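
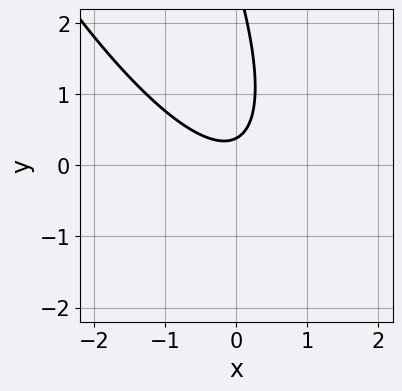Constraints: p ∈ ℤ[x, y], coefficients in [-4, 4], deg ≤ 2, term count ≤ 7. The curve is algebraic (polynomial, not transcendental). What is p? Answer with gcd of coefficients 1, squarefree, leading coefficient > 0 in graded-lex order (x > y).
1. Degree: the shape is more complex than any degree-1 curve, so deg p = 2.
2. Observable constraints: the curve avoids every integer x-axis point in the box.
3. Solving for integer coefficients yields p as stated.

3*x^2 + 3*x*y + y^2 - 3*y + 1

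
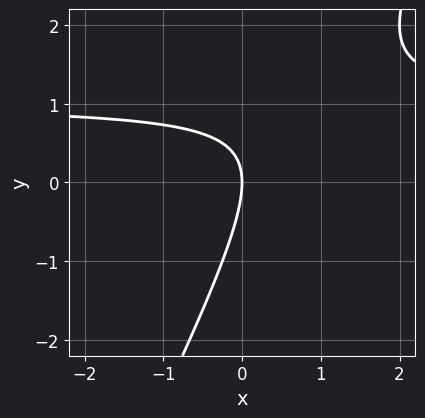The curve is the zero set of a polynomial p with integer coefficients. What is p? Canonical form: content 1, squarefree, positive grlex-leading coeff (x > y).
2*x*y - y^2 - 2*x

deg p = 2. No degree-1 curve has this shape.
Observable constraints: one x-axis crossing is at x = 0; one y-axis crossing is at y = 0.
These observations pin down the coefficients.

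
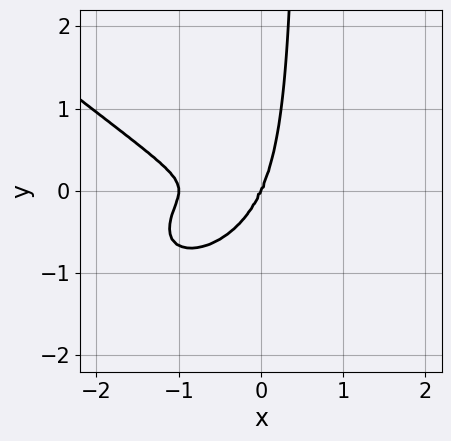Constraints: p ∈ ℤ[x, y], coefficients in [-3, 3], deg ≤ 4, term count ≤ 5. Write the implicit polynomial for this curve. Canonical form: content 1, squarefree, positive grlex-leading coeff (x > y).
x^4 + 2*x*y^3 + x^3 + 2*x*y^2 - y^3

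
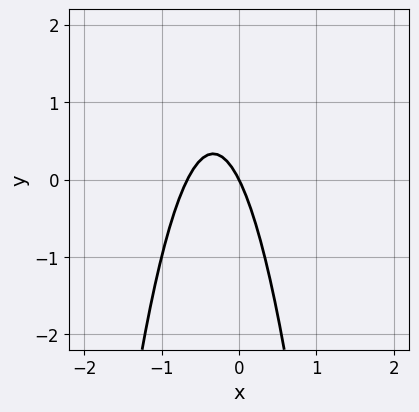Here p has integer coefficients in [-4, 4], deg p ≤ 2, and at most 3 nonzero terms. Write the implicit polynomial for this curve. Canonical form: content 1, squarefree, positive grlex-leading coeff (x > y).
3*x^2 + 2*x + y

(a) deg p = 2. No degree-1 curve has this shape.
(b) Observable constraints: one y-axis crossing is at y = 0; one x-axis crossing is at x = 0.
(c) Solving for integer coefficients yields p as stated.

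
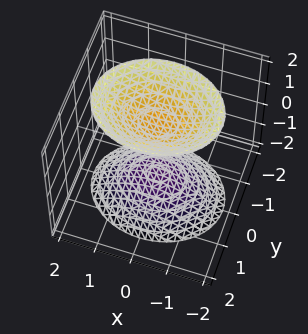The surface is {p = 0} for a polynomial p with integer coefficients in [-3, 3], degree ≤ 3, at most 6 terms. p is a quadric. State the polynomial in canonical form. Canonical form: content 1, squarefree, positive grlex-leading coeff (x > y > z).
2*x^2 + 3*y^2 - 2*z^2 + 3

1. I count 2 distinct pieces. They look like related sheets of one shape, so recover p as a whole.
2. Degree: two separate bowl-shaped sheets opening away from each other; a quadric, so deg p = 2.
3. Symmetries: the z ↦ −z reflection is a symmetry, so z appears only in even powers; mirror symmetry x ↦ −x ⇒ only even powers of x; the y ↦ −y reflection is a symmetry, so y appears only in even powers.
4. From the visible intercepts: no y-intercept at any integer in the box; no x-intercept at any integer in the box.
5. Matching integer coefficients to the picture gives p.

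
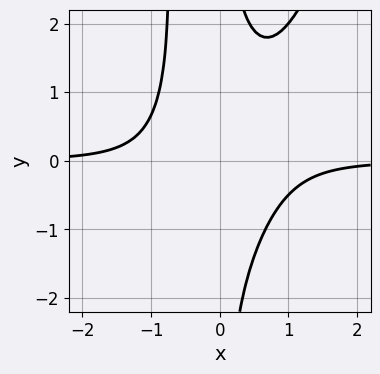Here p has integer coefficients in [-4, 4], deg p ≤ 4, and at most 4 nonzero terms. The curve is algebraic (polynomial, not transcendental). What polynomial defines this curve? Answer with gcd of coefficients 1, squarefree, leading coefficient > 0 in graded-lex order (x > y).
3*x^3*y - x^2*y^2 - x*y^2 + 2

deg p = 4. A generic line meets the curve in up to 4 points.
Reading off the gridlines: the curve avoids every integer x-axis point in the box; the curve avoids every integer y-axis point in the box.
Solving for integer coefficients yields p as stated.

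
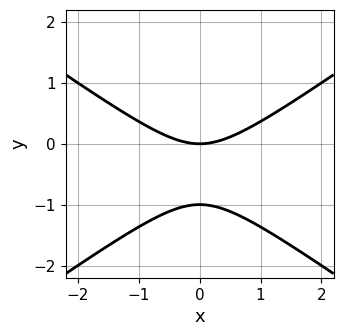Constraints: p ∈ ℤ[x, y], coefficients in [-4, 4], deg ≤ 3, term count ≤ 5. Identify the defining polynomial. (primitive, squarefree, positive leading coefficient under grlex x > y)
x^2 - 2*y^2 - 2*y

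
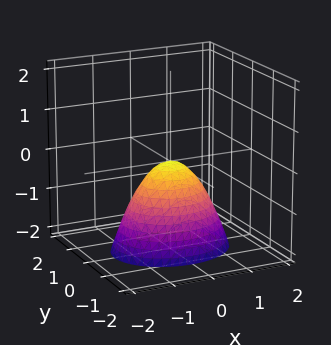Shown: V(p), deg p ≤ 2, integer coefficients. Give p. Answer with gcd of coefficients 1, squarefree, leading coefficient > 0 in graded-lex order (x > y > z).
2*x^2 + 3*y^2 + 2*z

1. The degree is 2 — a single bowl opening along one axis; a quadric.
2. Symmetries: the y ↦ −y reflection is a symmetry, so y appears only in even powers; the x ↦ −x reflection is a symmetry, so x appears only in even powers.
3. Reading off the gridlines: it meets the x-axis at x = 0 (among the integer gridlines); it crosses the z-axis at the gridline z = 0; it meets the y-axis at y = 0 (among the integer gridlines).
4. Fitting integer coefficients to these (and the overall shape) gives p.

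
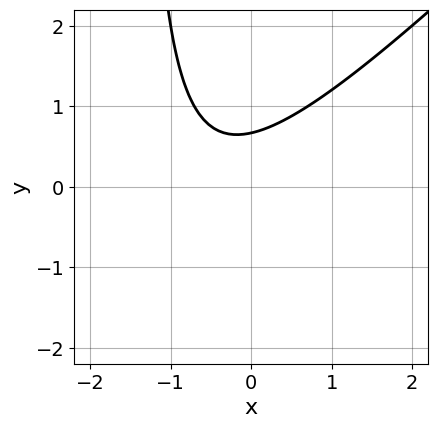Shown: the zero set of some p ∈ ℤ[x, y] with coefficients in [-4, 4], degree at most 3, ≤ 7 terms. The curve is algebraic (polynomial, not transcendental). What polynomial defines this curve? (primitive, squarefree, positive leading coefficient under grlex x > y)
1. Degree: no degree-1 curve has this shape, so deg p = 2.
2. Against the integer gridlines: it misses every integer gridline on the x-axis.
3. Fitting integer coefficients to these (and the overall shape) gives p.

2*x^2 - 2*x*y + 2*x - 3*y + 2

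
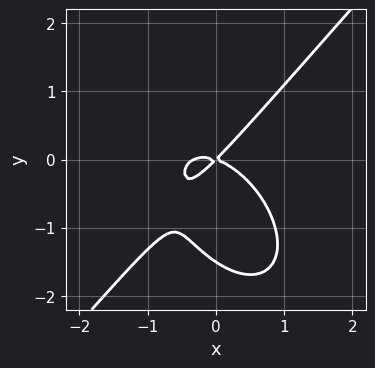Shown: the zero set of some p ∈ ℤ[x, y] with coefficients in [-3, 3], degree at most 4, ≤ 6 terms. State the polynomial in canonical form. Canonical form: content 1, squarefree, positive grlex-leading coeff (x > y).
3*x^3 - 2*y^3 + x^2 + 2*x*y - 3*y^2

(a) deg p = 3. No degree-2 curve has this shape.
(b) Checking where it meets the axes: it meets the x-axis at x = 0 (among the integer gridlines); it crosses the y-axis at the gridline y = 0.
(c) Solving for integer coefficients yields p as stated.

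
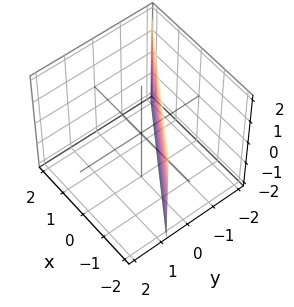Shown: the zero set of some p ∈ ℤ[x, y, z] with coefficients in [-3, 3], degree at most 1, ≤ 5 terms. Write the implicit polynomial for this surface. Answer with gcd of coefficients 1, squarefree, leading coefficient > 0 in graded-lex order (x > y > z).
2*x + 3*y + 2

First, degree: every cross-section is a straight line — this is a plane, so deg p = 1.
Then, against the integer gridlines: it meets the x-axis at x = -1 (among the integer gridlines); it misses every integer gridline on the z-axis.
Finally, solving for integer coefficients yields p as stated.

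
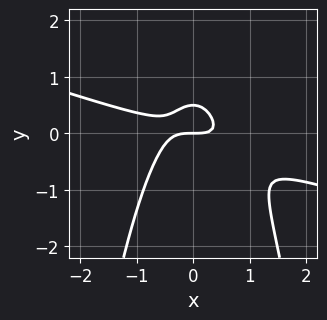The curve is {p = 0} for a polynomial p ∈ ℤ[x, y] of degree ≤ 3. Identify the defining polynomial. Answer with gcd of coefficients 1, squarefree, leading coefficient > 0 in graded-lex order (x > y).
1. Degree: no degree-2 curve has this shape, so deg p = 3.
2. Checking where it meets the axes: one y-axis crossing is at y = 0; it meets the x-axis at x = 0 (among the integer gridlines).
3. These observations pin down the coefficients.

x^3 + 3*x^2*y + 2*y^2 - y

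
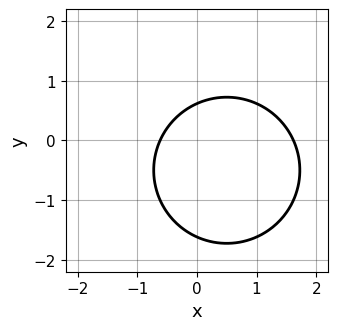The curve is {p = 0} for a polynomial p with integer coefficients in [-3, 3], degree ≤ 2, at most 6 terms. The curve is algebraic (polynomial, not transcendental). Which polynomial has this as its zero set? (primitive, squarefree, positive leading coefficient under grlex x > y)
x^2 + y^2 - x + y - 1

First, degree: the shape is more complex than any degree-1 curve, so deg p = 2.
Finally, solving for integer coefficients yields p as stated.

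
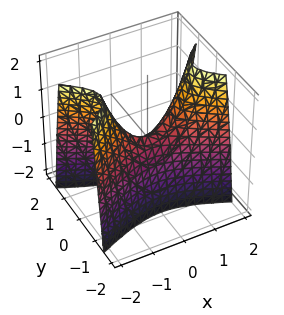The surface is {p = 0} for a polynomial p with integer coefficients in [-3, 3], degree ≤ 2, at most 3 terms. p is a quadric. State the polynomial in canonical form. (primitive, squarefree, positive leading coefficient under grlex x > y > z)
x^2 - 3*y^2 - z

Degree: a saddle surface; a quadric, so deg p = 2.
Symmetries: mirror symmetry y ↦ −y ⇒ only even powers of y; mirror symmetry x ↦ −x ⇒ only even powers of x.
From the visible intercepts: it meets the x-axis at x = 0 (among the integer gridlines); it meets the z-axis at z = 0 (among the integer gridlines).
The integer polynomial consistent with all of this is the stated p.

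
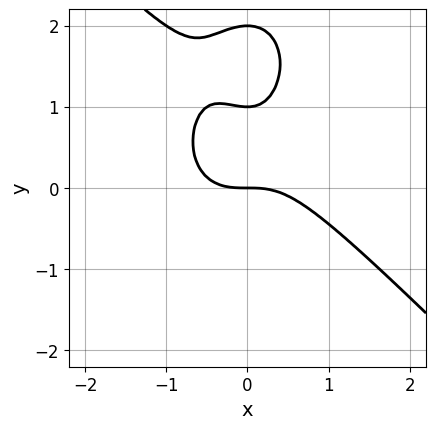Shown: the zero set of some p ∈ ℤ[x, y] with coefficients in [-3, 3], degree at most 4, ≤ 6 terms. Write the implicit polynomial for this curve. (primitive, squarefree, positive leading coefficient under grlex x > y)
2*x^3 + x^2*y + y^3 - 3*y^2 + 2*y

1. The degree is 3 — the shape is more complex than any degree-2 curve.
2. Reading off the gridlines: the y-axis gridline crossings are at y ∈ {0, 1, 2}; one x-axis crossing is at x = 0.
3. Putting this together gives p.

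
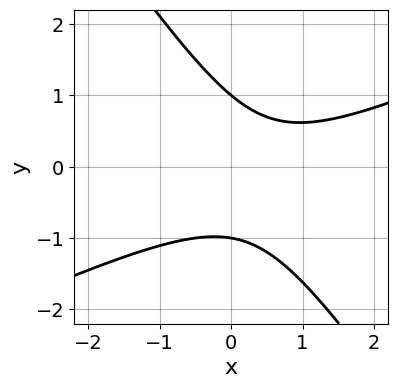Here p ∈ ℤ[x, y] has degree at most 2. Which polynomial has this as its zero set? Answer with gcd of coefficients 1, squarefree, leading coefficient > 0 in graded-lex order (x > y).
2*x^2 - 3*x*y - 3*y^2 - 2*x + 3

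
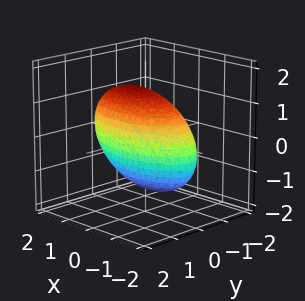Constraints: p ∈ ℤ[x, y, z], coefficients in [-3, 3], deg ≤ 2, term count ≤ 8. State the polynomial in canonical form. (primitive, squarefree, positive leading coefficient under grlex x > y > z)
x^2 - x*z + 3*y^2 + y*z + 2*z^2 - 3

1. Degree: a generic line meets the surface in up to 2 points, so deg p = 2.
2. Observable constraints: among the integer gridlines, it crosses the y-axis at y ∈ {-1, 1}.
3. Together with the visible shape, these determine p as stated.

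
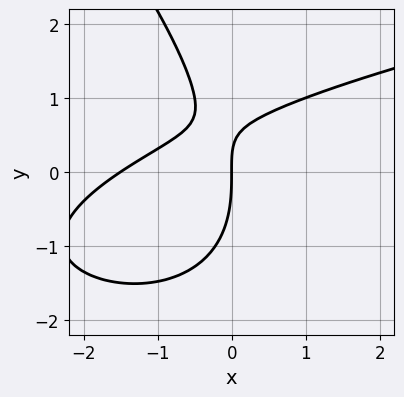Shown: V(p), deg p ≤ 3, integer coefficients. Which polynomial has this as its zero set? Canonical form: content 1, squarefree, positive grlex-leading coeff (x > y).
x*y^2 + y^3 - 2*x^2 + 3*x*y - 3*x

First, deg p = 3. The shape is more complex than any degree-2 curve.
Then, from the visible intercepts: one x-axis crossing is at x = 0; it meets the y-axis at y = 0 (among the integer gridlines).
Finally, fitting integer coefficients to these (and the overall shape) gives p.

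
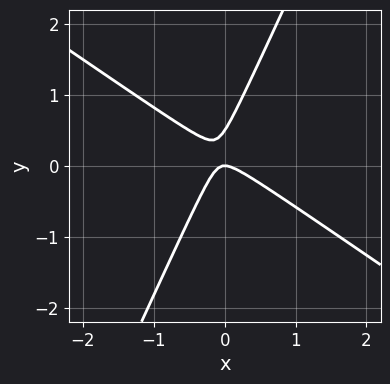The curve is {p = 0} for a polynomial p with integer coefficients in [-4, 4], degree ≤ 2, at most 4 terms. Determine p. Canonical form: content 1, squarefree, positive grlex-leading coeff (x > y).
The degree is 2 — the shape is more complex than any degree-1 curve.
Reading off the gridlines: one x-axis crossing is at x = 0; it meets the y-axis at y = 0 (among the integer gridlines).
The integer polynomial consistent with all of this is the stated p.

3*x^2 + 3*x*y - 2*y^2 + y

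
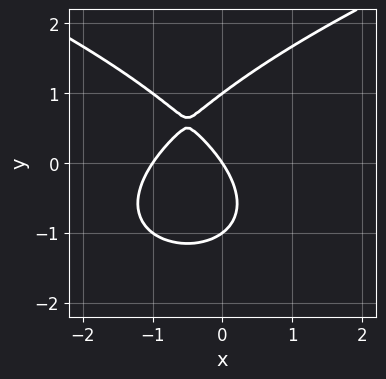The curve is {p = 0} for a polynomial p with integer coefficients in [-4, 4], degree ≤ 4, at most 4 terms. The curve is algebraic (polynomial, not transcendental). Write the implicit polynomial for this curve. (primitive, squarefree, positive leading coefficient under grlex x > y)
(a) Degree: a generic line meets the curve in up to 3 points, so deg p = 3.
(b) From the visible intercepts: the x-axis gridline crossings are at x ∈ {-1, 0}; the y-axis gridline crossings are at y ∈ {-1, 0, 1}.
(c) Putting this together gives p.

2*y^3 - 3*x^2 - 3*x - 2*y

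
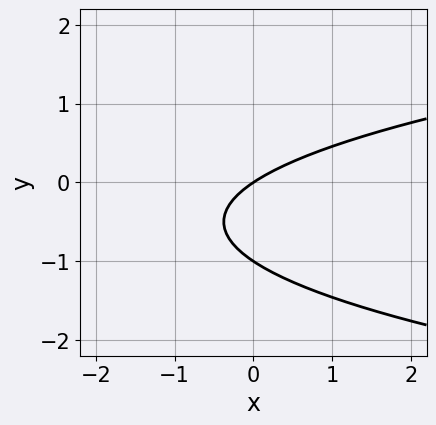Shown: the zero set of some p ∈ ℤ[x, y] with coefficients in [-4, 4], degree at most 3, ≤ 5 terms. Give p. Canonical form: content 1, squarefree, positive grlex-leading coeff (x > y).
3*y^2 - 2*x + 3*y

(a) deg p = 2. The shape is more complex than any degree-1 curve.
(b) Against the integer gridlines: it crosses the x-axis at the gridline x = 0; the y-axis gridline crossings are at y ∈ {-1, 0}.
(c) Assembling these constraints gives the stated polynomial.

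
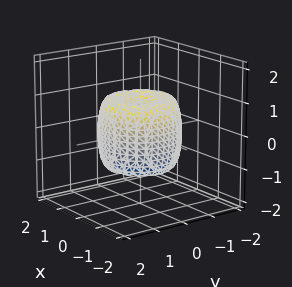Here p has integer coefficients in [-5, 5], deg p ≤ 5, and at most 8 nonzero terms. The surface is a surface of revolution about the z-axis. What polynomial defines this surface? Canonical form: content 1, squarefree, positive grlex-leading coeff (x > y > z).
1. deg p = 4. The shape is more complex than any degree-3 surface.
2. Symmetries: rotational symmetry about the z-axis ⇒ p depends on x, y only through x² + y².
3. Against the integer gridlines: it crosses the y-axis at the gridline y = 0; it meets the x-axis at x = 0 (among the integer gridlines); a circular section at z = 1 has radius between 0 and 1; it meets the z-axis at z = 0 (among the integer gridlines).
4. Together with the visible shape, these determine p as stated.

2*x^4 + 4*x^2*y^2 + 2*y^4 - 3*x^2 - 3*y^2 + z^2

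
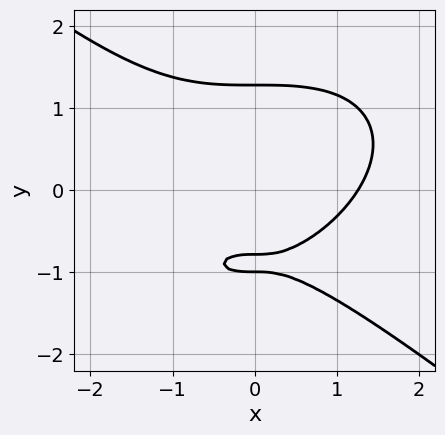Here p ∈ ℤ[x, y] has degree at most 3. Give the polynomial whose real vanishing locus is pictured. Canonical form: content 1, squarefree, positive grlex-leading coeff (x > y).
x^3 + 2*y^3 + y^2 - 3*y - 2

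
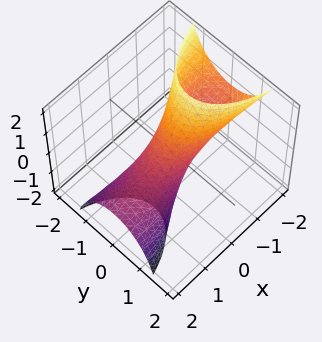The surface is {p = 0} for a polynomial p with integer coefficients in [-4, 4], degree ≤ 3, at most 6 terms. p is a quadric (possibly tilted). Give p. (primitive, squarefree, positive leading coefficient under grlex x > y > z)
First, the degree is 2 — no degree-1 surface has this shape.
Next, observable constraints: among the integer gridlines, it crosses the x-axis at x ∈ {-1, 1}; among the integer gridlines, it crosses the z-axis at z ∈ {-1, 1}.
Finally, the integer polynomial consistent with all of this is the stated p.

x^2 + 3*x*z + 3*y^2 + z^2 - 1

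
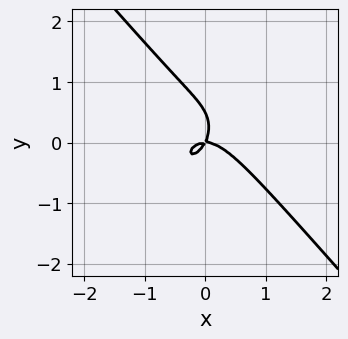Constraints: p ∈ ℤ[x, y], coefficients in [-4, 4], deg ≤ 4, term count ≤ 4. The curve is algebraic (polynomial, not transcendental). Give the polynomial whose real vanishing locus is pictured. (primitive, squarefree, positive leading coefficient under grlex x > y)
3*x^3 + 2*y^3 + 2*x*y - y^2

(a) The degree is 3 — no degree-2 curve has this shape.
(b) Reading off the gridlines: one x-axis crossing is at x = 0; one y-axis crossing is at y = 0.
(c) Assembling these constraints gives the stated polynomial.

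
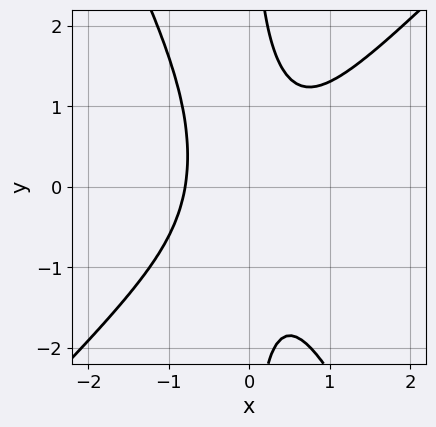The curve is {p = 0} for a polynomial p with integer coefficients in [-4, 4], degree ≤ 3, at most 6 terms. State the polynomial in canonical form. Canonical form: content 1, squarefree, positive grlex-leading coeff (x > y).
2*x^3 - x^2*y - x*y^2 + 1

1. Degree: no degree-2 curve has this shape, so deg p = 3.
2. From the axis intercepts and sections: the curve avoids every integer y-axis point in the box.
3. Fitting integer coefficients to these (and the overall shape) gives p.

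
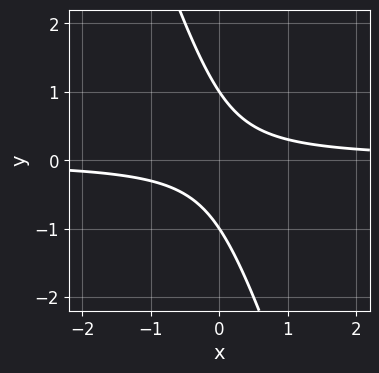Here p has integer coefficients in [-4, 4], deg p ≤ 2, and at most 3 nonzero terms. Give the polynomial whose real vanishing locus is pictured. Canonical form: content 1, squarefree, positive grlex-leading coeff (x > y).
3*x*y + y^2 - 1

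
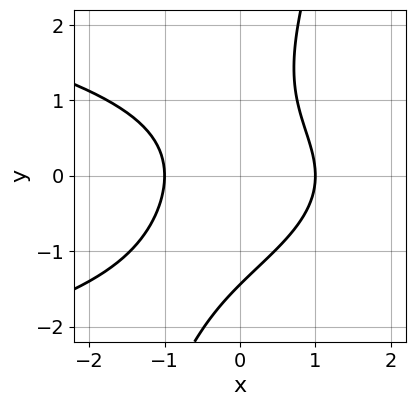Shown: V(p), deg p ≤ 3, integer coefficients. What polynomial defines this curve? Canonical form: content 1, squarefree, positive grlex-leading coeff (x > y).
3*x*y^2 - y^3 + 3*x^2 - 3

First, the degree is 3 — no degree-2 curve has this shape.
Then, observable constraints: the x-axis gridline crossings are at x ∈ {-1, 1}.
Finally, assembling these constraints gives the stated polynomial.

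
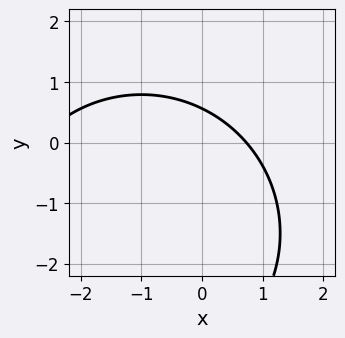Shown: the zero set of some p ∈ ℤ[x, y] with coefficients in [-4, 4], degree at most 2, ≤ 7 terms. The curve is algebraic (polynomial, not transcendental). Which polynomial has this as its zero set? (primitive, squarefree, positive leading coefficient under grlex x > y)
x^2 + y^2 + 2*x + 3*y - 2

deg p = 2. No degree-1 curve has this shape.
Matching integer coefficients to the picture gives p.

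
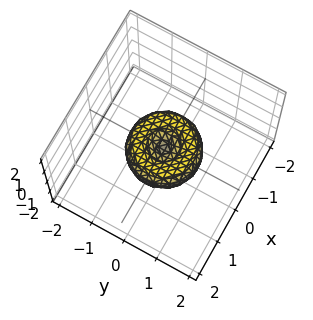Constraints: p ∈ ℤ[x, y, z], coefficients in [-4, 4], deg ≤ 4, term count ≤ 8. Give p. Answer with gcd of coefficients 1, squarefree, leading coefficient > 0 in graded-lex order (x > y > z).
x^4 + 2*x^2*y^2 + y^4 - x^2 - y^2 + z^2

First, degree: the shape is more complex than any degree-3 surface, so deg p = 4.
Then, symmetries: rotational symmetry about the z-axis ⇒ p depends on x, y only through x² + y².
Next, from the axis intercepts and sections: a circular section at z = 0 has radius exactly 1; among the integer gridlines, it crosses the y-axis at y ∈ {-1, 0, 1}.
Finally, together with the visible shape, these determine p as stated.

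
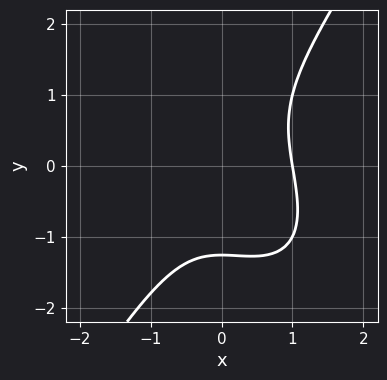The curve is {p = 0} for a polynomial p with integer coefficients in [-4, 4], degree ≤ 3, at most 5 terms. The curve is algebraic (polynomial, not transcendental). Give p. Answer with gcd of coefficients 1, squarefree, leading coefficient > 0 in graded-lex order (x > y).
1. Degree: a generic line meets the curve in up to 3 points, so deg p = 3.
2. Against the integer gridlines: one x-axis crossing is at x = 1.
3. Fitting integer coefficients to these (and the overall shape) gives p.

2*x^3 + x^2*y - y^3 - 2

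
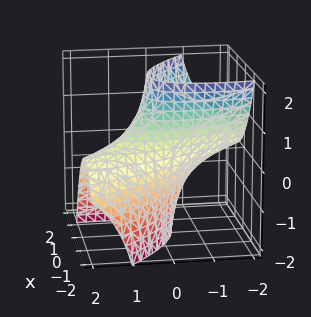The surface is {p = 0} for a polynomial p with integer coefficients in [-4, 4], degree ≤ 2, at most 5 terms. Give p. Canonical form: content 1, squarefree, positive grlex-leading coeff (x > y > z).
1. Degree: no degree-1 surface has this shape, so deg p = 2.
2. From the axis intercepts and sections: it misses every integer gridline on the z-axis.
3. Putting this together gives p.

3*x^2 + 3*x*y + y^2 + 3*y*z - 2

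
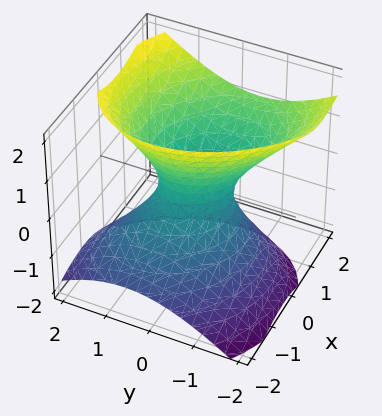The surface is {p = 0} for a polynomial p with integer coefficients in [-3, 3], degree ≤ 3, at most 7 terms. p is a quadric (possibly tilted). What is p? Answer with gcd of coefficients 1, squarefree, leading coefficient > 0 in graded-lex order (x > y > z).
2*x^2 + x*y - 2*x*z + 2*y^2 - 2*z^2 - 1

First, the degree is 2 — a generic line meets the surface in up to 2 points.
Next, from the visible intercepts: it misses every integer gridline on the z-axis.
Finally, these observations pin down the coefficients.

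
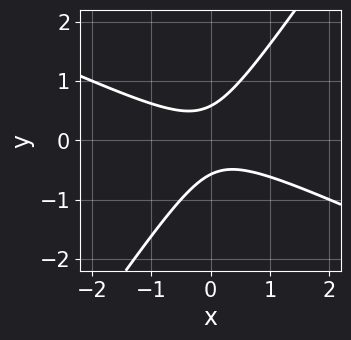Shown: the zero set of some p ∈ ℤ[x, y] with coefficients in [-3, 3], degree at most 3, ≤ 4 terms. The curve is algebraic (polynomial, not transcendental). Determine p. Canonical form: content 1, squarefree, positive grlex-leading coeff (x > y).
2*x^2 + 3*x*y - 3*y^2 + 1

(a) The degree is 2 — no degree-1 curve has this shape.
(b) From the visible intercepts: no x-intercept at any integer in the box.
(c) Assembling these constraints gives the stated polynomial.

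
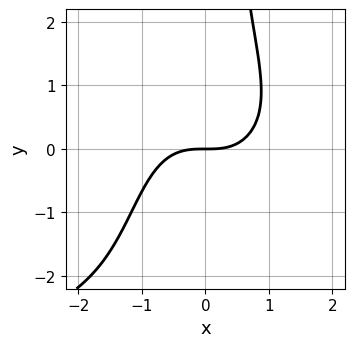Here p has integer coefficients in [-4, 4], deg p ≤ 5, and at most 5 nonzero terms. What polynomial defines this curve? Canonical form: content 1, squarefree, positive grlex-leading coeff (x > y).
x^2*y^2 + 2*x^3 + x*y^2 - 3*y

deg p = 4.
From the axis intercepts and sections: it meets the y-axis at y = 0 (among the integer gridlines); it meets the x-axis at x = 0 (among the integer gridlines).
Matching integer coefficients to the picture gives p.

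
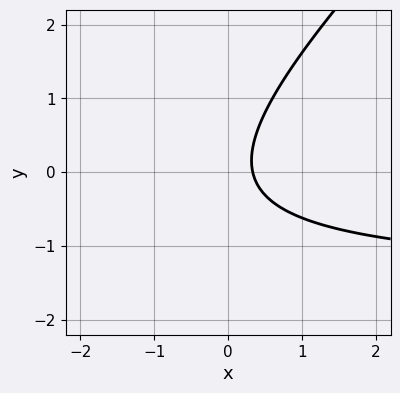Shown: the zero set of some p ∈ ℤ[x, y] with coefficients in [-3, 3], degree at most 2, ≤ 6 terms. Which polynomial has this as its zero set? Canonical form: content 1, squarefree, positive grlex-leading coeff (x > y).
First, the degree is 2 — no degree-1 curve has this shape.
Next, reading off the gridlines: no y-intercept at any integer in the box.
Finally, solving for integer coefficients yields p as stated.

2*x*y - 2*y^2 + 3*x - 1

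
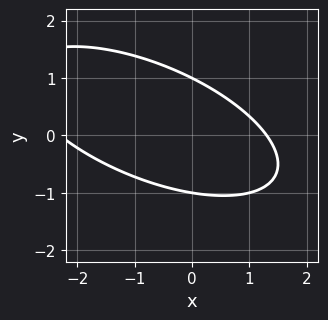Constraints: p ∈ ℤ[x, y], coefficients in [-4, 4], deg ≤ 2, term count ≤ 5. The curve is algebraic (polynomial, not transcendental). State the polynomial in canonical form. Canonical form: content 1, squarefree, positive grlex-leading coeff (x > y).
deg p = 2. A generic line meets the curve in up to 2 points.
Observable constraints: among the integer gridlines, it crosses the y-axis at y ∈ {-1, 1}.
Together with the visible shape, these determine p as stated.

x^2 + 2*x*y + 3*y^2 + x - 3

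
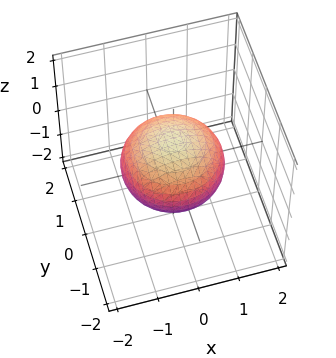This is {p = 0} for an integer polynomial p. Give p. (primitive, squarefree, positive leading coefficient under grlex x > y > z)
2*x^2 + 2*y^2 + 3*z^2 - 3

1. The degree is 2 — bounded and convex; a quadric.
2. By symmetry, every cross-section ⟂ z is a circle, so x, y appear only via x² + y²; mirror symmetry z ↦ −z ⇒ only even powers of z.
3. From the axis intercepts and sections: a circular section at z = 0 has radius between 1 and 2; the z-axis gridline crossings are at z ∈ {-1, 1}.
4. Solving for integer coefficients yields p as stated.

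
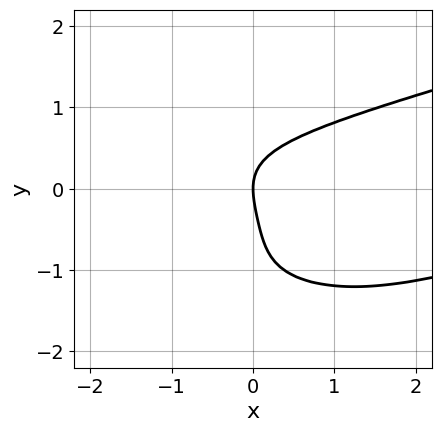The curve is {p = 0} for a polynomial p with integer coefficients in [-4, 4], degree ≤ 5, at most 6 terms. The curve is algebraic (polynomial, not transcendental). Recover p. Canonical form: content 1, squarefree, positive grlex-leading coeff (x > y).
deg p = 4. No degree-3 curve has this shape.
Reading off the gridlines: it meets the x-axis at x = 0 (among the integer gridlines); it meets the y-axis at y = 0 (among the integer gridlines).
Fitting integer coefficients to these (and the overall shape) gives p.

2*y^4 - x^2*y + 3*y^3 + 2*y^2 - 3*x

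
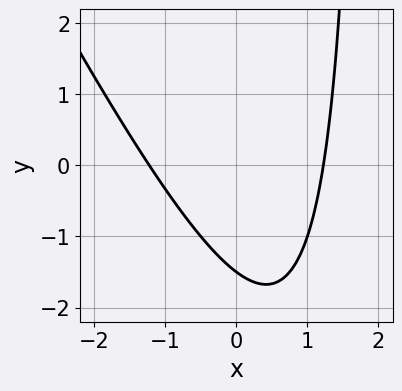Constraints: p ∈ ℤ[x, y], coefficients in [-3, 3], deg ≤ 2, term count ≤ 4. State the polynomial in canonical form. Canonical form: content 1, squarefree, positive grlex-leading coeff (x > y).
2*x^2 + x*y - 2*y - 3

(a) Degree: the shape is more complex than any degree-1 curve, so deg p = 2.
(b) Putting this together gives p.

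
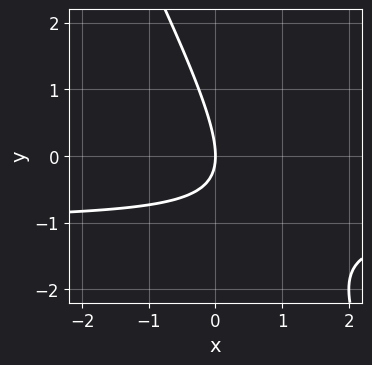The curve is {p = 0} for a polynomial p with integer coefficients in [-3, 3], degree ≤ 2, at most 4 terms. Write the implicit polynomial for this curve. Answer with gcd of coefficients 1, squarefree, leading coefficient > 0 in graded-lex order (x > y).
2*x*y + y^2 + 2*x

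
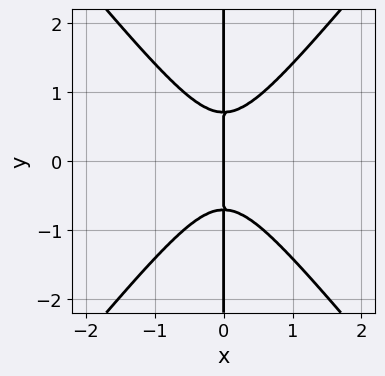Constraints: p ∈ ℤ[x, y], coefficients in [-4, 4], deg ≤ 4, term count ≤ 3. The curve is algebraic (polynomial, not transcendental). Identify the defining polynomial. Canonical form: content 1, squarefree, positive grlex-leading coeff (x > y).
(a) Degree: no degree-2 curve has this shape, so deg p = 3.
(b) Symmetries: mirror symmetry y ↦ −y ⇒ only even powers of y.
(c) From the axis intercepts and sections: every point of the y-axis in the box is on the curve; it crosses the x-axis at the gridline x = 0.
(d) Fitting integer coefficients to these (and the overall shape) gives p.

3*x^3 - 2*x*y^2 + x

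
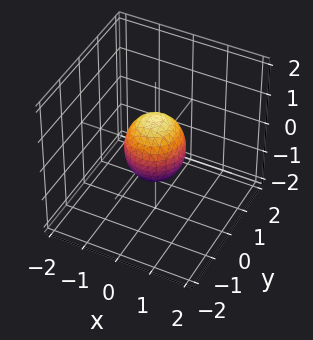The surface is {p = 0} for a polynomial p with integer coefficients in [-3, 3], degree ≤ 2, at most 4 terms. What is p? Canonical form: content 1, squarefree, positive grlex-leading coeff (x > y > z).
3*x^2 + 3*y^2 + 2*z^2 - 2

1. deg p = 2. The shape is more complex than any degree-1 surface.
2. Symmetries: every cross-section ⟂ z is a circle, so x, y appear only via x² + y².
3. From the axis intercepts and sections: the z-axis gridline crossings are at z ∈ {-1, 1}; a circular section at z = 0 has radius between 0 and 1.
4. Assembling these constraints gives the stated polynomial.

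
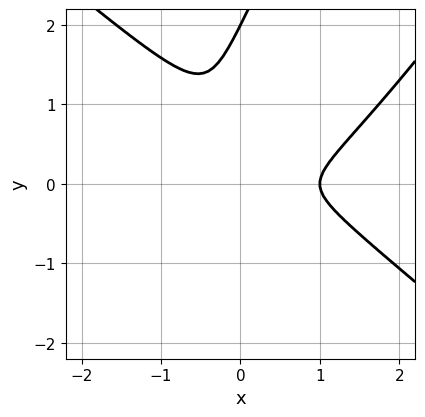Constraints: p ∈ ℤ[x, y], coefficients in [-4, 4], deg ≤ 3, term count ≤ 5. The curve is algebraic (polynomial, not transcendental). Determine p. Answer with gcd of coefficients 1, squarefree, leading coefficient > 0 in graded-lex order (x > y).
1. The degree is 3 — a generic line meets the curve in up to 3 points.
2. From the visible intercepts: it crosses the x-axis at the gridline x = 1; one y-axis crossing is at y = 2.
3. Solving for integer coefficients yields p as stated.

2*x^3 - 2*x*y^2 + y^3 - 2*x^2 - 2*y^2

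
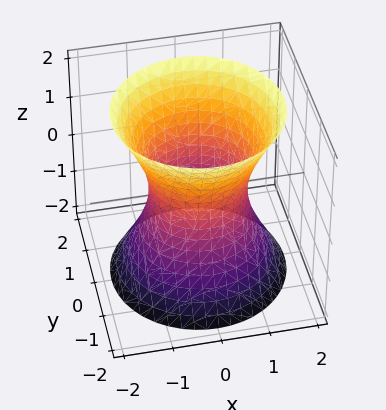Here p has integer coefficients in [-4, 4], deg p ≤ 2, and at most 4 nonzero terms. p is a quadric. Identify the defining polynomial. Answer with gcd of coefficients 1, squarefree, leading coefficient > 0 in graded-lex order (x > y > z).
2*x^2 + 2*y^2 - z^2 - 2

(a) deg p = 2. An hourglass — one-sheet hyperboloid; a quadric.
(b) Symmetries: mirror symmetry z ↦ −z ⇒ only even powers of z; every cross-section ⟂ z is a circle, so x, y appear only via x² + y².
(c) From the visible intercepts: among the integer gridlines, it crosses the x-axis at x ∈ {-1, 1}; a circular section at z = -1 has radius between 1 and 2.
(d) Putting this together gives p. Check: (0, -1, 0) on the y-axis lies on the surface, and p(0, -1, 0) = 0. ✓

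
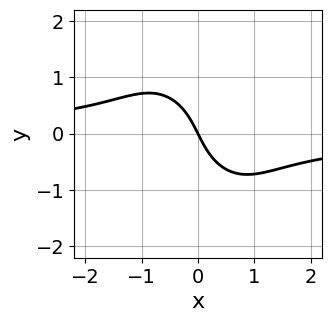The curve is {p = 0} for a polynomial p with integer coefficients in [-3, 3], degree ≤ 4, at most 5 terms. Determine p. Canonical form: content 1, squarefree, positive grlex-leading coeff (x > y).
2*x^2*y + x*y^2 + y^3 + 2*x + y

First, the degree is 3 — the shape is more complex than any degree-2 curve.
Next, checking where it meets the axes: one y-axis crossing is at y = 0; it meets the x-axis at x = 0 (among the integer gridlines).
Finally, assembling these constraints gives the stated polynomial.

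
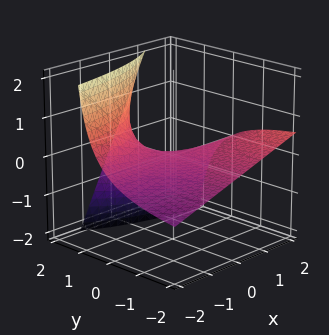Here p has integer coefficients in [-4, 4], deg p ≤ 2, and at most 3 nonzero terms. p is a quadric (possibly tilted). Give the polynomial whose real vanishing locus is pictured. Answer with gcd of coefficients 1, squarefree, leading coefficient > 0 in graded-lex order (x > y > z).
x*y - 2*y*z + 3*z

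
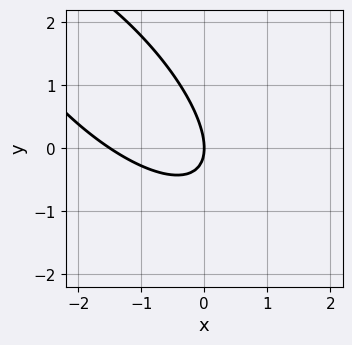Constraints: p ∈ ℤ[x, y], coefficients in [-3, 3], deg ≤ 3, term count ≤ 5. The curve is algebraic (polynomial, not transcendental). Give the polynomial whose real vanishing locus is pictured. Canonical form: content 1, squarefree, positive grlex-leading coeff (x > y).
The degree is 2 — a generic line meets the curve in up to 2 points.
Against the integer gridlines: it meets the x-axis at x = 0 (among the integer gridlines); it meets the y-axis at y = 0 (among the integer gridlines).
Fitting integer coefficients to these (and the overall shape) gives p.

2*x^2 + 3*x*y + 2*y^2 + 3*x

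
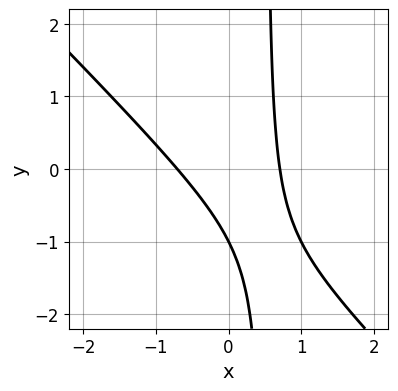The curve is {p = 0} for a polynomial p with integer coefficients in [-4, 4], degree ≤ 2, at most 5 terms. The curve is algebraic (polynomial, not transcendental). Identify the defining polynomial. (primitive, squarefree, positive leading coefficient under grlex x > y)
2*x^2 + 2*x*y - y - 1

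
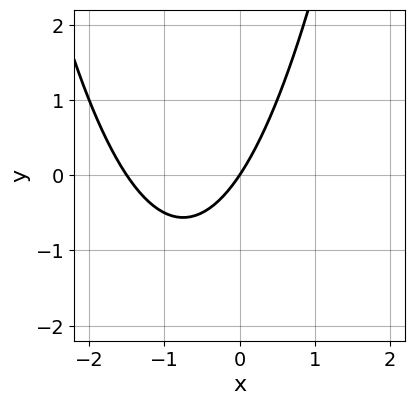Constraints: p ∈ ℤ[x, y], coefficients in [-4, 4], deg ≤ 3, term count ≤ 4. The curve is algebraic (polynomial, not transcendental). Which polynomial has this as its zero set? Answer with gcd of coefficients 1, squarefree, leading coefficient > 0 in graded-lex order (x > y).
2*x^2 + 3*x - 2*y

The degree is 2 — no degree-1 curve has this shape.
Against the integer gridlines: it meets the x-axis at x = 0 (among the integer gridlines); it meets the y-axis at y = 0 (among the integer gridlines).
The integer polynomial consistent with all of this is the stated p.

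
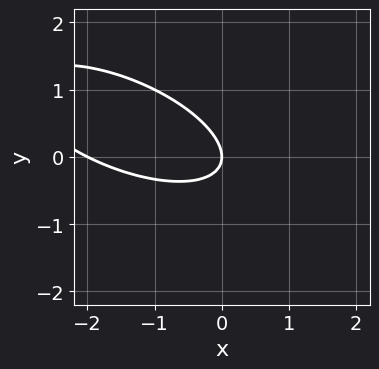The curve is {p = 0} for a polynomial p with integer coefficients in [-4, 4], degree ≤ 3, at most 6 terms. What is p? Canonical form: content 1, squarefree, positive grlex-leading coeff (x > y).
(a) deg p = 2.
(b) Observable constraints: it meets the y-axis at y = 0 (among the integer gridlines); the x-axis gridline crossings are at x ∈ {-2, 0}.
(c) Putting this together gives p.

x^2 + 2*x*y + 3*y^2 + 2*x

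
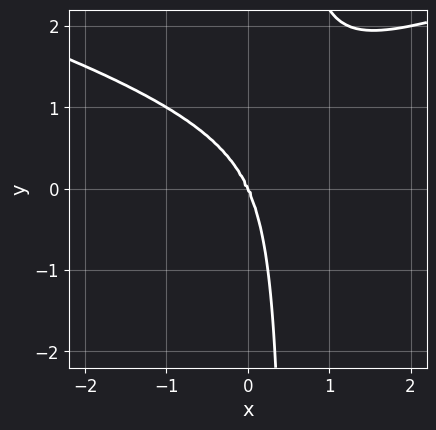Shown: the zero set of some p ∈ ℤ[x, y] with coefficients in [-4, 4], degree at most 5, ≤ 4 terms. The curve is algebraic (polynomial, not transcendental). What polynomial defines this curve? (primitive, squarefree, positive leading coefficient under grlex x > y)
First, the degree is 4 — no degree-3 curve has this shape.
Then, against the integer gridlines: it crosses the x-axis at the gridline x = 0; it crosses the y-axis at the gridline y = 0.
Finally, the integer polynomial consistent with all of this is the stated p.

2*x*y^3 - x^3 - 2*x*y^2 - y^3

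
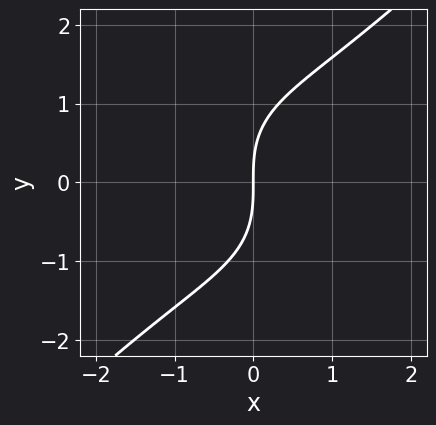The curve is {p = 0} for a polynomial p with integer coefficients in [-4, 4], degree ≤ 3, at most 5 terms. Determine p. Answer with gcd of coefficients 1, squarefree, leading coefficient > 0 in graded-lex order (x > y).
x^3 - y^3 + 3*x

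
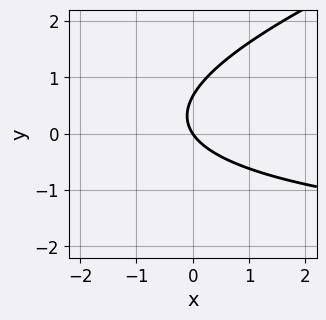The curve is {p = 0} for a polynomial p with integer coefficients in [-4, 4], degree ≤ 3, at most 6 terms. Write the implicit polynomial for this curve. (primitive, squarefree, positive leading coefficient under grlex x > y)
x*y - 3*y^2 + 3*x + 2*y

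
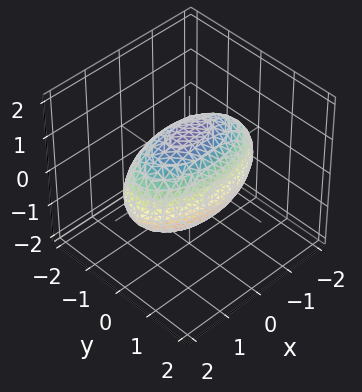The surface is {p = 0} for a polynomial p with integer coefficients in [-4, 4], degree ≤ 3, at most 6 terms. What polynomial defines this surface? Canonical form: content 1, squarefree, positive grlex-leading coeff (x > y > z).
x^2 + 3*y^2 + 2*z^2 - 3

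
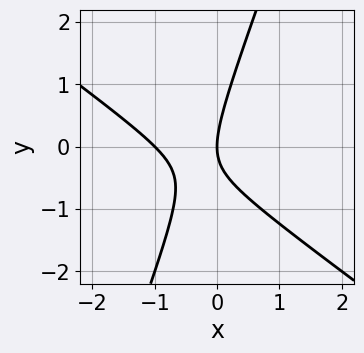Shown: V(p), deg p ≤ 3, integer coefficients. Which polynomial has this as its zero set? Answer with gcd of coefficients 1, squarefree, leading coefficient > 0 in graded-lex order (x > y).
2*x^2 + 2*x*y - y^2 + 2*x

First, degree: a generic line meets the curve in up to 2 points, so deg p = 2.
Next, from the visible intercepts: it meets the y-axis at y = 0 (among the integer gridlines); the x-axis gridline crossings are at x ∈ {-1, 0}.
Finally, the integer polynomial consistent with all of this is the stated p.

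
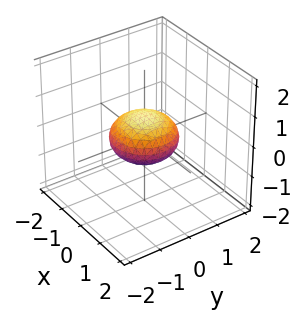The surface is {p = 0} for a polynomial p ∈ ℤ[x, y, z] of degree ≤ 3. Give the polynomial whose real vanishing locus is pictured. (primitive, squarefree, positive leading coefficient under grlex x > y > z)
x^2 + y^2 + 2*z^2 - 1

deg p = 2.
Symmetries: the surface is invariant under rotation about z: p = q(x² + y², z).
From the visible intercepts: the y-axis gridline crossings are at y ∈ {-1, 1}; a circular section at z = 0 has radius exactly 1; among the integer gridlines, it crosses the x-axis at x ∈ {-1, 1}.
Assembling these constraints gives the stated polynomial.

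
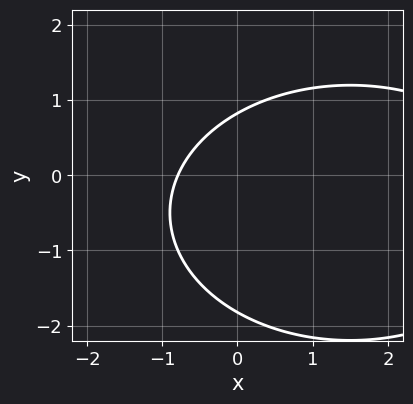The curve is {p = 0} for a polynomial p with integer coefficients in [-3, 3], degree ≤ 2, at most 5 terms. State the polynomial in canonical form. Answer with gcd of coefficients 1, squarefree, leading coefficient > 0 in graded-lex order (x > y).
x^2 + 2*y^2 - 3*x + 2*y - 3

1. The degree is 2 — no degree-1 curve has this shape.
2. Putting this together gives p.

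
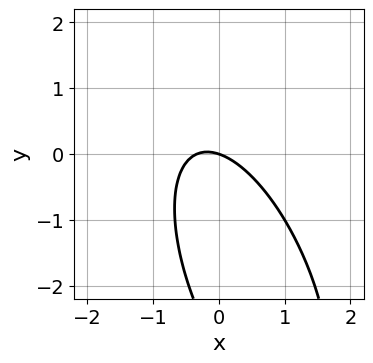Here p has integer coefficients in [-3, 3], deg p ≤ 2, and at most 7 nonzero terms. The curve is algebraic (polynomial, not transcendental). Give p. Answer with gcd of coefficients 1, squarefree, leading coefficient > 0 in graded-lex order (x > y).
The degree is 2 — the shape is more complex than any degree-1 curve.
Reading off the gridlines: it meets the y-axis at y = 0 (among the integer gridlines); it meets the x-axis at x = 0 (among the integer gridlines).
Matching integer coefficients to the picture gives p.

3*x^2 + 2*x*y + y^2 + x + 3*y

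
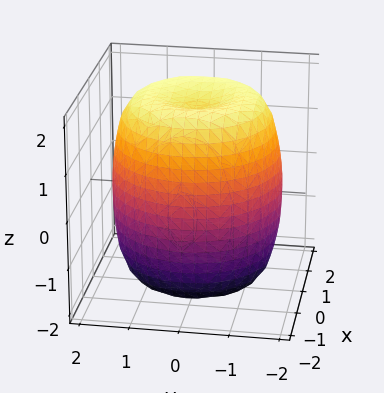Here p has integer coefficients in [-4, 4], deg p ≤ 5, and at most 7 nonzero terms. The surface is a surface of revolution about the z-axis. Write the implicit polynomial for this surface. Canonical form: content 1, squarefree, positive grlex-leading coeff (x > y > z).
The degree is 4 — no degree-3 surface has this shape.
Symmetries: the z-axis is an axis of rotation, so x and y enter only as x² + y².
From the axis intercepts and sections: a circular section at z = -1 has radius between 1 and 2.
Together with the visible shape, these determine p as stated.

x^4 + 2*x^2*y^2 + y^4 - 2*x^2 - 2*y^2 + z^2 - 3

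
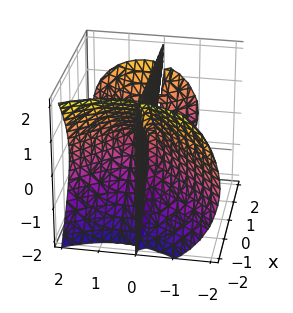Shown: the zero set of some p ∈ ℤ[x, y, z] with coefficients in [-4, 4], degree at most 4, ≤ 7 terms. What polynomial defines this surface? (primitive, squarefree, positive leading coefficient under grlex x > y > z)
First, there are 2 components. Treating them together as one polynomial.
Next, deg p = 3. A generic line meets the surface in up to 3 points.
Next, from the visible intercepts: the visible x-axis segment lies entirely on the surface; the visible z-axis segment lies entirely on the surface; it crosses the y-axis at the gridline y = 1.
Finally, putting this together gives p.

x^2*y - y^3 - y*z^2 - x*y + y^2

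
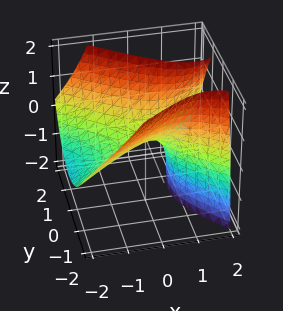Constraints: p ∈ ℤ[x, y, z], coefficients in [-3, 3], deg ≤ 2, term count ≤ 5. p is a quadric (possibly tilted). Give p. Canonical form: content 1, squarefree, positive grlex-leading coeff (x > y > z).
2*x^2 - 3*x*z - 3*y^2 - y*z + 3*z

The degree is 2 — a generic line meets the surface in up to 2 points.
From the visible intercepts: it crosses the x-axis at the gridline x = 0; it crosses the y-axis at the gridline y = 0; one z-axis crossing is at z = 0.
These observations pin down the coefficients.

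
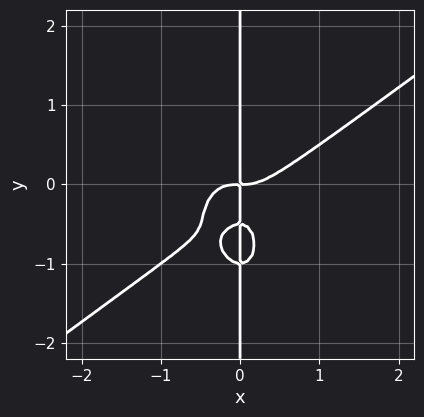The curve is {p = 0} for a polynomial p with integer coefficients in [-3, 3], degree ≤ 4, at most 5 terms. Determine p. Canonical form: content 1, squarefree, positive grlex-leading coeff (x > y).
3*x^4 - 3*x^3*y - 2*x*y^3 - 3*x*y^2 - x*y

1. Degree: a generic line meets the curve in up to 4 points, so deg p = 4.
2. Against the integer gridlines: every point of the y-axis in the box is on the curve.
3. Assembling these constraints gives the stated polynomial.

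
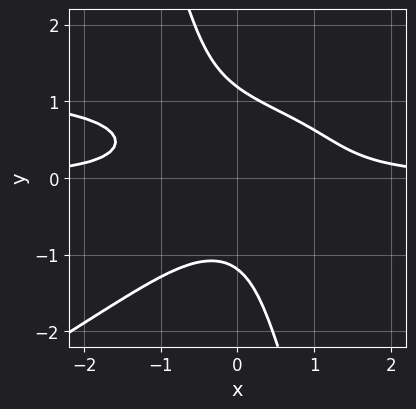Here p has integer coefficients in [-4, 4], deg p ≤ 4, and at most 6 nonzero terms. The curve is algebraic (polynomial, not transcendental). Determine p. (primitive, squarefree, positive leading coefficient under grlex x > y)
2*x^2*y^2 - 3*x*y^3 - y^4 - 3*x^2*y + 2

Degree: the shape is more complex than any degree-3 curve, so deg p = 4.
Observable constraints: it misses every integer gridline on the x-axis.
Fitting integer coefficients to these (and the overall shape) gives p.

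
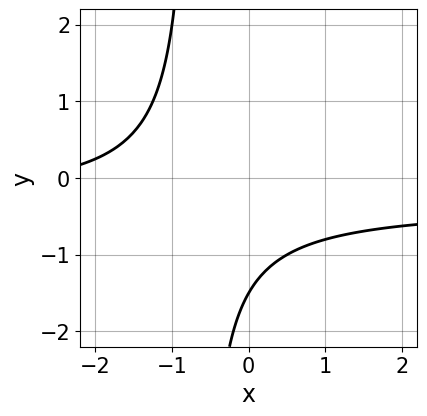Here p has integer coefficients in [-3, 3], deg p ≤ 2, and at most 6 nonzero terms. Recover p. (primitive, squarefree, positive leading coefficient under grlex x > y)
3*x*y + x + 2*y + 3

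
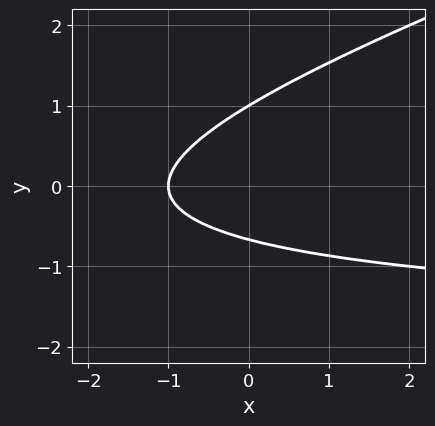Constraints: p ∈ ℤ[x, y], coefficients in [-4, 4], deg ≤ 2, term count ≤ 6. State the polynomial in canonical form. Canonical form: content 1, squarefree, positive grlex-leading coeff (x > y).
First, degree: the shape is more complex than any degree-1 curve, so deg p = 2.
Then, from the visible intercepts: one y-axis crossing is at y = 1; one x-axis crossing is at x = -1.
Finally, the integer polynomial consistent with all of this is the stated p.

x*y - 3*y^2 + 2*x + y + 2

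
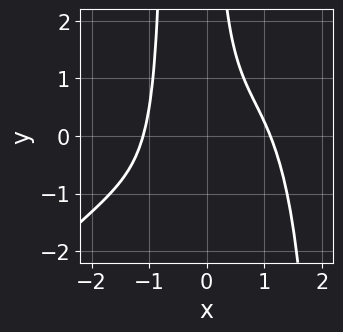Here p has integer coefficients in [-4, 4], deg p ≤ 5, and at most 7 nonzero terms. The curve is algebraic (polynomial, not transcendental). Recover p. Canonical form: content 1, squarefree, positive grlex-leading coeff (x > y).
2*x^4 - 2*x^3*y + 3*x^2*y + 3*x*y - 3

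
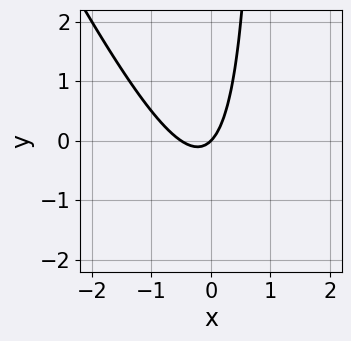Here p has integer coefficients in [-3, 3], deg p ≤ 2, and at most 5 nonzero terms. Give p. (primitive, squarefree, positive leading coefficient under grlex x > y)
2*x^2 + x*y + x - y

Degree: no degree-1 curve has this shape, so deg p = 2.
Observable constraints: it meets the y-axis at y = 0 (among the integer gridlines); it meets the x-axis at x = 0 (among the integer gridlines).
Fitting integer coefficients to these (and the overall shape) gives p.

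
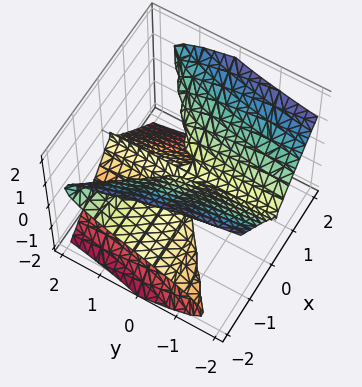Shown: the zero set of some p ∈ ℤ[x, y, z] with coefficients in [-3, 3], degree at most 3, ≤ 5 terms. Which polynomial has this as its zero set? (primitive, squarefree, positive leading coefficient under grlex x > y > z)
1. Degree: a generic line meets the surface in up to 3 points, so deg p = 3.
2. Against the integer gridlines: one z-axis crossing is at z = 0; the visible y-axis segment lies entirely on the surface.
3. Assembling these constraints gives the stated polynomial.

x^2*y - 2*x^2*z + 2*z^3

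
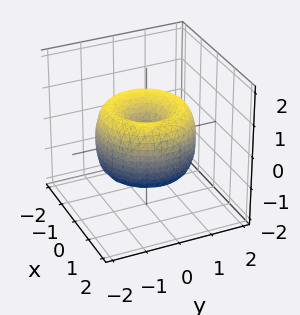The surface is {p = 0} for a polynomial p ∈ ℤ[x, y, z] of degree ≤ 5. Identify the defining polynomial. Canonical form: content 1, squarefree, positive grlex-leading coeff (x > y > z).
The degree is 4 — a generic line meets the surface in up to 4 points.
Symmetry: the z-axis is an axis of rotation, so x and y enter only as x² + y².
Reading off the gridlines: it crosses the x-axis at the gridline x = 0; it meets the z-axis at z = 0 (among the integer gridlines); it crosses the y-axis at the gridline y = 0; a circular section at z = 1 has radius exactly 1.
Solving for integer coefficients yields p as stated.

x^4 + 2*x^2*y^2 + y^4 - 2*x^2 - 2*y^2 + z^2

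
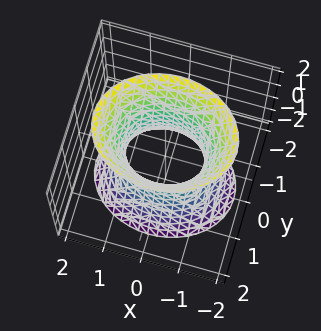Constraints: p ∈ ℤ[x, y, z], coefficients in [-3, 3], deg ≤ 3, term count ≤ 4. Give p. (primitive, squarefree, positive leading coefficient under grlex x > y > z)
1. Degree: one connected sheet with a waist; a quadric, so deg p = 2.
2. Symmetries: it's symmetric under y → −y, forcing even powers of y; it's symmetric under z → −z, forcing even powers of z; mirror symmetry x ↦ −x ⇒ only even powers of x.
3. Observable constraints: among the integer gridlines, it crosses the x-axis at x ∈ {-1, 1}; the surface avoids every integer z-axis point in the box.
4. Fitting integer coefficients to these (and the overall shape) gives p.

2*x^2 + 3*y^2 - z^2 - 2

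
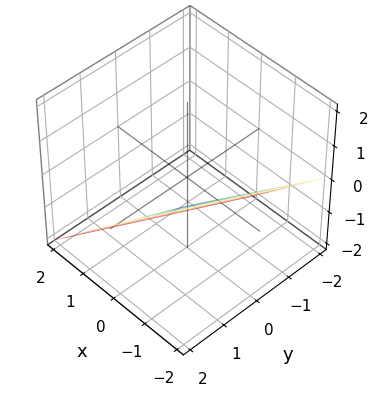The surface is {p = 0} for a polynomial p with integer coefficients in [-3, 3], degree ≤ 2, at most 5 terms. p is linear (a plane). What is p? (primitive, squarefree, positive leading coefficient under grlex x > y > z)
2*x - y + 2*z + 2

(a) Degree: the surface is flat (a plane), so deg p = 1.
(b) Observable constraints: it crosses the y-axis at the gridline y = 2; it crosses the x-axis at the gridline x = -1; it crosses the z-axis at the gridline z = -1.
(c) Assembling these constraints gives the stated polynomial.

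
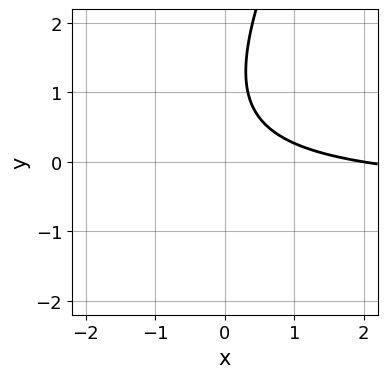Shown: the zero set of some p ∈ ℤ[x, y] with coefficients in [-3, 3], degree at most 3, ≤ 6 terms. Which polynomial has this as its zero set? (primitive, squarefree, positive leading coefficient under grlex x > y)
2*x*y - y^2 + x + 2*y - 2

First, deg p = 2. A generic line meets the curve in up to 2 points.
Next, against the integer gridlines: the curve avoids every integer y-axis point in the box; one x-axis crossing is at x = 2.
Finally, the integer polynomial consistent with all of this is the stated p.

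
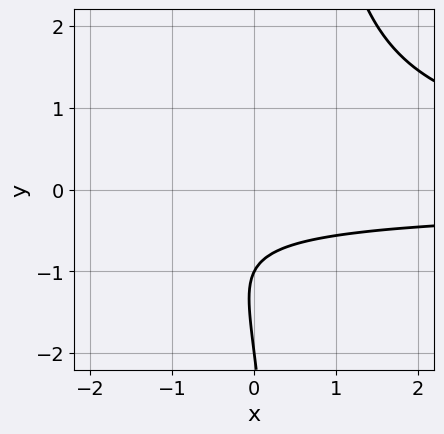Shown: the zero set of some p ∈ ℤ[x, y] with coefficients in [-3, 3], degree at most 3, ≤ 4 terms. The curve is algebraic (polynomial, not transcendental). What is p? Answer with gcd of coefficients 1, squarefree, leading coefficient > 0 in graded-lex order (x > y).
2*x*y^2 - y^2 - 3*y - 2

First, degree: a generic line meets the curve in up to 3 points, so deg p = 3.
Next, from the axis intercepts and sections: no x-intercept at any integer in the box; the y-axis gridline crossings are at y ∈ {-2, -1}.
Finally, these observations pin down the coefficients.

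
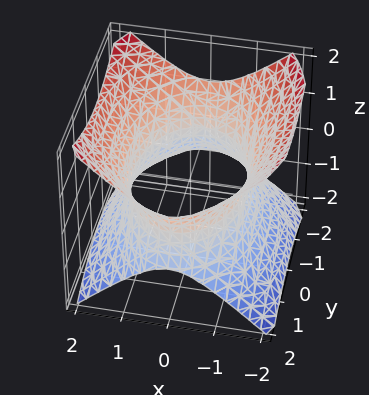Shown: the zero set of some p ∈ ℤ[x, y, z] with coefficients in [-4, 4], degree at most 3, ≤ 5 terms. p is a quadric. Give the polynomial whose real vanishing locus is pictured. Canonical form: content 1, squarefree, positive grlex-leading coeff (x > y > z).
2*x^2 + y^2 - 2*z^2 - 3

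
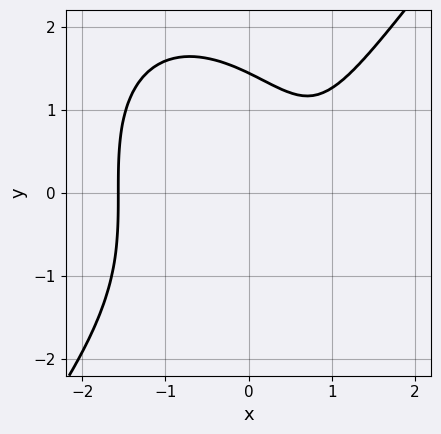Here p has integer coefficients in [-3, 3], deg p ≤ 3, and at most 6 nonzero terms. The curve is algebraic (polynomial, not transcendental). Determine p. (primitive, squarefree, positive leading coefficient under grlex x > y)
Degree: a generic line meets the curve in up to 3 points, so deg p = 3.
Matching integer coefficients to the picture gives p.

2*x^3 - y^3 - 3*x + 3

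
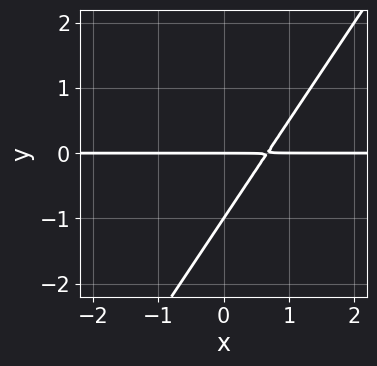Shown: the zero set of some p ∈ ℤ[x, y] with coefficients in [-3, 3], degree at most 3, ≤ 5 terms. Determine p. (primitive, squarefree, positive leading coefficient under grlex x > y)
3*x*y - 2*y^2 - 2*y

deg p = 2. A generic line meets the curve in up to 2 points.
Against the integer gridlines: the visible x-axis segment lies entirely on the curve; the y-axis gridline crossings are at y ∈ {-1, 0}.
The integer polynomial consistent with all of this is the stated p.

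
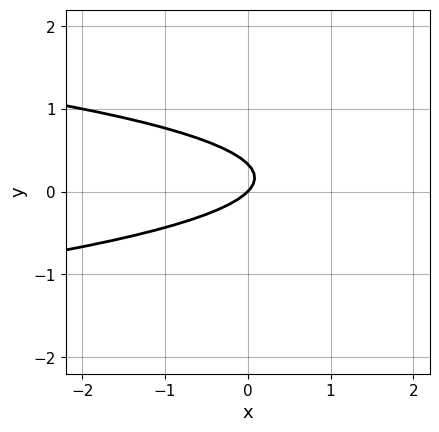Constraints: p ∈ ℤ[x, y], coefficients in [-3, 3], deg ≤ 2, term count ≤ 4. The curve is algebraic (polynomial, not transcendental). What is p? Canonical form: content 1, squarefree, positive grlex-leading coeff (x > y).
deg p = 2. A generic line meets the curve in up to 2 points.
Against the integer gridlines: it crosses the x-axis at the gridline x = 0; it crosses the y-axis at the gridline y = 0.
Together with the visible shape, these determine p as stated.

3*y^2 + x - y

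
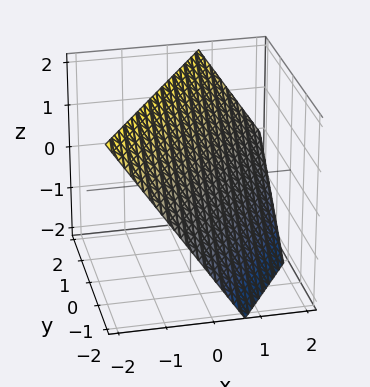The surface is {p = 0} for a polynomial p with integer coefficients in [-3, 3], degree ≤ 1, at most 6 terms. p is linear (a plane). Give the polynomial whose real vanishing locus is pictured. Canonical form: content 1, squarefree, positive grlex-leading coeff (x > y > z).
3*x - 2*y + 2*z - 2

Degree: the surface is flat (a plane), so deg p = 1.
From the visible intercepts: one z-axis crossing is at z = 1; it crosses the y-axis at the gridline y = -1.
Together with the visible shape, these determine p as stated.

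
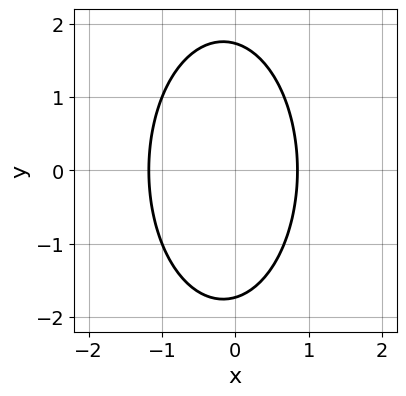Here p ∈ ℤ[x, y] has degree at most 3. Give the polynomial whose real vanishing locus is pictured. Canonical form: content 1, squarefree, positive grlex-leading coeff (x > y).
3*x^2 + y^2 + x - 3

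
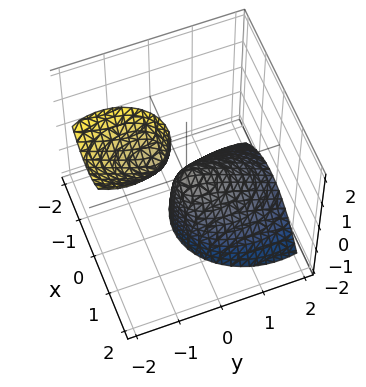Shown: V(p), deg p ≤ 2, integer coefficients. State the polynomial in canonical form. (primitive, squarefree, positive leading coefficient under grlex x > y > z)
1. There are 2 components. They look like related sheets of one shape, so recover p as a whole.
2. Degree: no degree-1 surface has this shape, so deg p = 2.
3. Against the integer gridlines: it meets the z-axis at z = 0 (among the integer gridlines); one x-axis crossing is at x = 0; one y-axis crossing is at y = 0.
4. These observations pin down the coefficients.

3*x^2 + 2*y^2 + 3*y*z + z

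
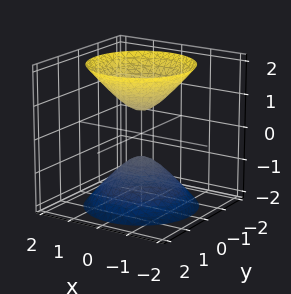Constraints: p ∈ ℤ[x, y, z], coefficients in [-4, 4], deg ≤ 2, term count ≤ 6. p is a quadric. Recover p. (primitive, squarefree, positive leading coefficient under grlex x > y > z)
3*x^2 + 3*y^2 - 2*z^2 + 1

First, the picture has 2 separate pieces. Treating them together as one polynomial.
Next, deg p = 2. Two sheets facing apart; a quadric.
Next, symmetries: mirror symmetry z ↦ −z ⇒ only even powers of z; the surface is invariant under rotation about z: p = q(x² + y², z).
Then, against the integer gridlines: a circular section at z = -1 has radius between 0 and 1; it misses every integer gridline on the y-axis.
Finally, matching integer coefficients to the picture gives p.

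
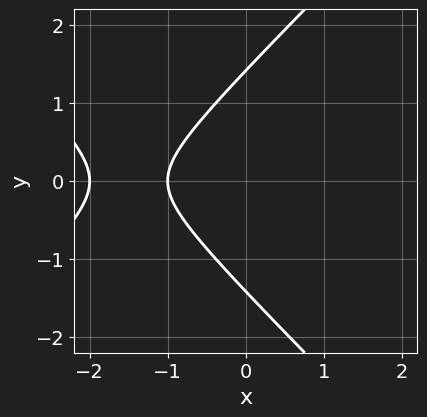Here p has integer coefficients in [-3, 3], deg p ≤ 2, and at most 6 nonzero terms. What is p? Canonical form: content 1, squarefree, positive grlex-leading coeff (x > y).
x^2 - y^2 + 3*x + 2

First, deg p = 2.
Then, symmetries: mirror symmetry y ↦ −y ⇒ only even powers of y.
Next, observable constraints: the x-axis gridline crossings are at x ∈ {-2, -1}.
Finally, these observations pin down the coefficients.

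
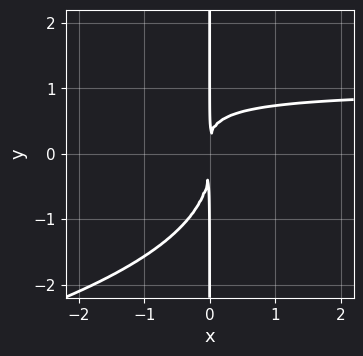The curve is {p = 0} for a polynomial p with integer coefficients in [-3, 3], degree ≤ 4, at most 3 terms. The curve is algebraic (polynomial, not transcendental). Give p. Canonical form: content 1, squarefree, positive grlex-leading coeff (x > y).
1. deg p = 4. A generic line meets the curve in up to 4 points.
2. Reading off the gridlines: every point of the y-axis in the box is on the curve.
3. Together with the visible shape, these determine p as stated.

2*x*y^3 + 3*x^2*y - 3*x^2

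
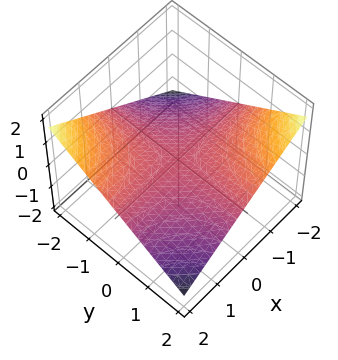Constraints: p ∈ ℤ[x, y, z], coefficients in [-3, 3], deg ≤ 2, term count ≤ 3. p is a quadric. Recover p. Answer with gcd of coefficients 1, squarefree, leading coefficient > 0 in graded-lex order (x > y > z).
x*y + 3*z

Degree: a saddle surface; a quadric, so deg p = 2.
Checking where it meets the axes: the visible y-axis segment lies entirely on the surface; it crosses the z-axis at the gridline z = 0; the visible x-axis segment lies entirely on the surface.
Assembling these constraints gives the stated polynomial.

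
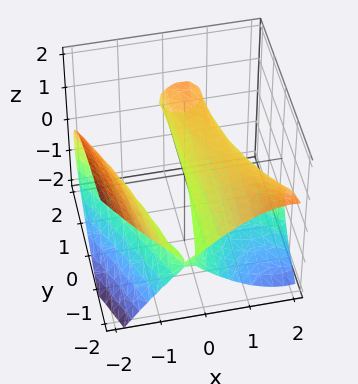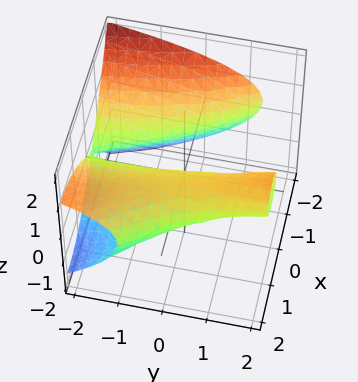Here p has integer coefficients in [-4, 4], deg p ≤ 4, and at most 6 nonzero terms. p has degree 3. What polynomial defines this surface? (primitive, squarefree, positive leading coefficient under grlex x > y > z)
x^3 + x^2*y - y*z + 3*z^2 - 2*x

Degree: the shape is more complex than any degree-2 surface, so deg p = 3.
Against the integer gridlines: it meets the z-axis at z = 0 (among the integer gridlines); one x-axis crossing is at x = 0; every point of the y-axis in the box is on the surface.
Solving for integer coefficients yields p as stated.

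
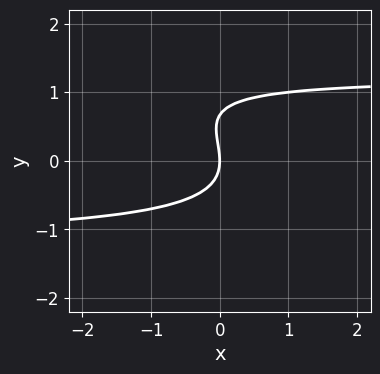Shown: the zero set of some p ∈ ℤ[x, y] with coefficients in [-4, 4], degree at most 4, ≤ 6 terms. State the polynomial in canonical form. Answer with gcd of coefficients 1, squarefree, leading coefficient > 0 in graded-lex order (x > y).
2*x*y^2 + 3*y^3 - 2*y^2 - 3*x

First, deg p = 3. A generic line meets the curve in up to 3 points.
Next, against the integer gridlines: one y-axis crossing is at y = 0; it crosses the x-axis at the gridline x = 0.
Finally, matching integer coefficients to the picture gives p.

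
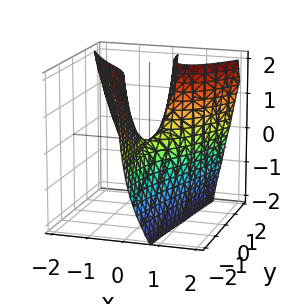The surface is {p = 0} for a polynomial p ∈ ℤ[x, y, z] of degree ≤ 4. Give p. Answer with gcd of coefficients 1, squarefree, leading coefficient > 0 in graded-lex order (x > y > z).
Degree: the shape is more complex than any degree-2 surface, so deg p = 3.
Against the integer gridlines: the visible y-axis segment lies entirely on the surface; it crosses the z-axis at the gridline z = 0; it crosses the x-axis at the gridline x = 0.
Putting this together gives p.

2*x^3 - x*y*z - 3*x*y + z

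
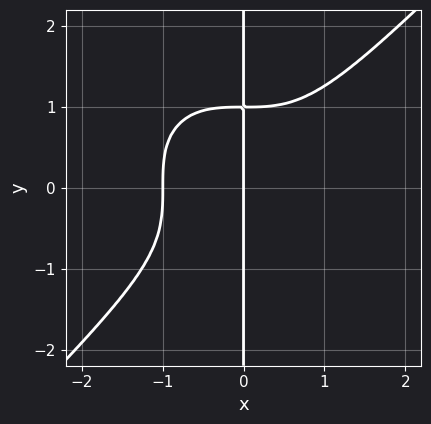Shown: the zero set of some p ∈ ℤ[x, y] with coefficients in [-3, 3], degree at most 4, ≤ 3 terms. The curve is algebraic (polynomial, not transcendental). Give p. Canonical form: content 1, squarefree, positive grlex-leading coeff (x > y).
x^4 - x*y^3 + x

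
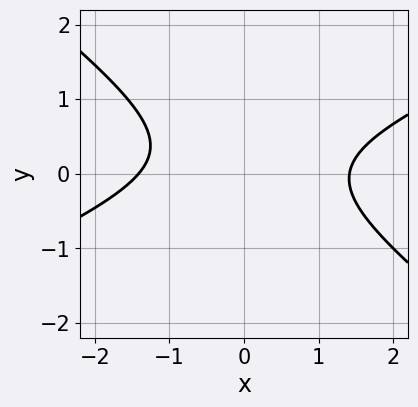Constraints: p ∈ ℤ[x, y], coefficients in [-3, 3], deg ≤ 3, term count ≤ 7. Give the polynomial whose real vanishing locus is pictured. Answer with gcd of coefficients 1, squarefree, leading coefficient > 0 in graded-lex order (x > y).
1. The degree is 2 — the shape is more complex than any degree-1 curve.
2. Observable constraints: it misses every integer gridline on the y-axis.
3. Fitting integer coefficients to these (and the overall shape) gives p.

x^2 - x*y - 3*y^2 + y - 2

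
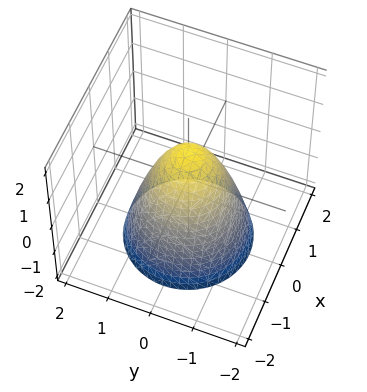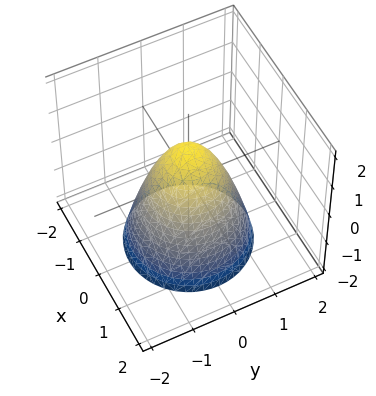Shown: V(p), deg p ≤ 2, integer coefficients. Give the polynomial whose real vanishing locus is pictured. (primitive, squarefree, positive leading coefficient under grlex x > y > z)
First, the degree is 2 — a generic line meets the surface in up to 2 points.
Next, symmetry: the surface is invariant under rotation about z: p = q(x² + y², z).
Next, from the visible intercepts: it meets the z-axis at z = 1 (among the integer gridlines); a circular section at z = 0 has radius between 0 and 1.
Finally, putting this together gives p.

3*x^2 + 3*y^2 + 2*z - 2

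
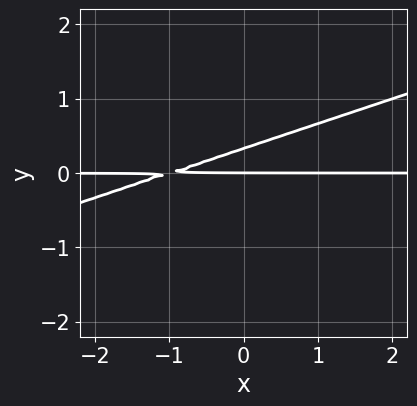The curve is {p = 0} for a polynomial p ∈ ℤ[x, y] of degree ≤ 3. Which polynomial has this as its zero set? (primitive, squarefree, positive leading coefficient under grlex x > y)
x*y - 3*y^2 + y

1. Degree: the shape is more complex than any degree-1 curve, so deg p = 2.
2. Reading off the gridlines: one y-axis crossing is at y = 0; the visible x-axis segment lies entirely on the curve.
3. Putting this together gives p.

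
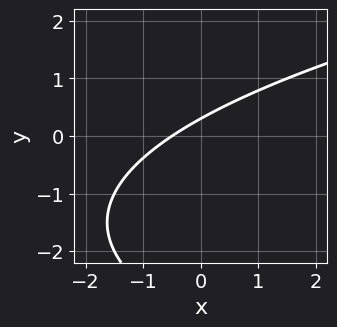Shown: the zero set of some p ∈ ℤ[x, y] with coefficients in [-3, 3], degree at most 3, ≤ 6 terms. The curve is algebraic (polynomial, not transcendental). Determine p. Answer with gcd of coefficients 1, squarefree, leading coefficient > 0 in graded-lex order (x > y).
The degree is 2 — a generic line meets the curve in up to 2 points.
Solving for integer coefficients yields p as stated.

y^2 - 2*x + 3*y - 1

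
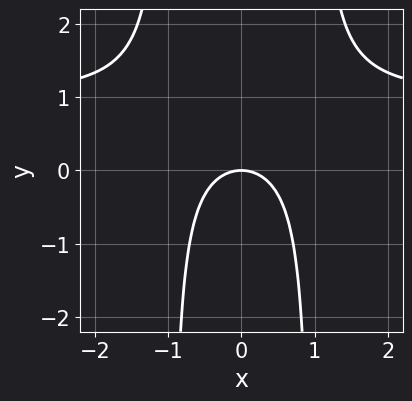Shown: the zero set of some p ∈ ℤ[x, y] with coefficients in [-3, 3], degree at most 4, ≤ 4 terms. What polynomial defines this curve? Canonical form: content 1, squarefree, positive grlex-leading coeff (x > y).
x^2*y - x^2 - y

The degree is 3 — a generic line meets the curve in up to 3 points.
Symmetries: it's symmetric under x → −x, forcing even powers of x.
From the axis intercepts and sections: one y-axis crossing is at y = 0; it crosses the x-axis at the gridline x = 0.
Solving for integer coefficients yields p as stated.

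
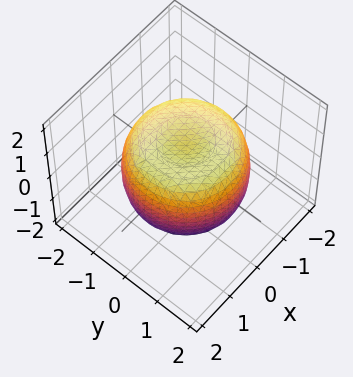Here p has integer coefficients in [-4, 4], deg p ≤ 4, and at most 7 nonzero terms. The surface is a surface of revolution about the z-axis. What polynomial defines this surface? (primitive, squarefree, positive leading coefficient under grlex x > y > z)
2*x^4 + 4*x^2*y^2 + 2*y^4 - 3*x^2 - 3*y^2 + 3*z^2 - 3

(a) Degree: a generic line meets the surface in up to 4 points, so deg p = 4.
(b) Symmetries: rotational symmetry about the z-axis ⇒ p depends on x, y only through x² + y².
(c) Observable constraints: the z-axis gridline crossings are at z ∈ {-1, 1}; a circular section at z = 1 has radius between 1 and 2.
(d) Matching integer coefficients to the picture gives p.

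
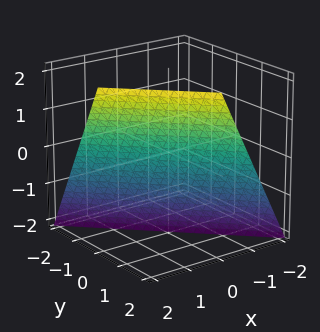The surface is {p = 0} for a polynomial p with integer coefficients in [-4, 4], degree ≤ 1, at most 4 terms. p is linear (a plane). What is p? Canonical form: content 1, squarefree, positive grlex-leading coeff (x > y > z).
First, deg p = 1.
Next, from the visible intercepts: one x-axis crossing is at x = 1; one z-axis crossing is at z = -2; it crosses the y-axis at the gridline y = 1.
Finally, these observations pin down the coefficients.

2*x + 2*y - z - 2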